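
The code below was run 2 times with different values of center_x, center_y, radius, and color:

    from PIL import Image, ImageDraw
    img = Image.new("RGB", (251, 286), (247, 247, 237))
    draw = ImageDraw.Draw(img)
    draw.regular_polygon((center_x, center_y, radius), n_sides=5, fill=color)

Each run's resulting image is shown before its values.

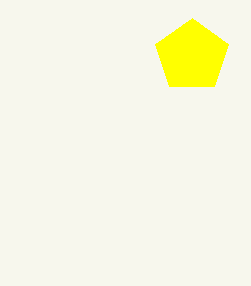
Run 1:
center_x = 192
center_y = 56
radius = 38
color = 'yellow'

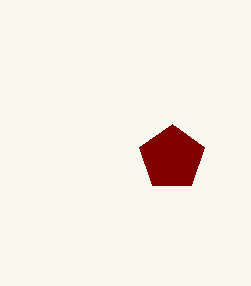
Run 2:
center_x = 172; center_y = 158; radius = 34; color = 'maroon'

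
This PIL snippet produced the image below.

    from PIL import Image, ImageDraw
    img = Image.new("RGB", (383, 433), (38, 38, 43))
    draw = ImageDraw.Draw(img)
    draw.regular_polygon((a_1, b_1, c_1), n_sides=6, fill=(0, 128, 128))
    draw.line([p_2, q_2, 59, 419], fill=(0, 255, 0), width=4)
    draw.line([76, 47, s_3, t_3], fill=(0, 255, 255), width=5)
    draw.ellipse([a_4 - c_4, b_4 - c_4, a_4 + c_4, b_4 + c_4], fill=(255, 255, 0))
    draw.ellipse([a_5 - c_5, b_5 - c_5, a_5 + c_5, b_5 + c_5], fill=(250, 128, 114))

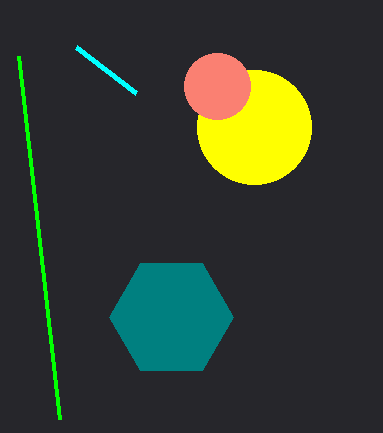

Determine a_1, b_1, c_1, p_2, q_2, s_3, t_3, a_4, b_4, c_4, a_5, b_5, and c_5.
a_1 = 171, b_1 = 317, c_1 = 62, p_2 = 18, q_2 = 56, s_3 = 136, t_3 = 93, a_4 = 254, b_4 = 127, c_4 = 57, a_5 = 217, b_5 = 86, c_5 = 33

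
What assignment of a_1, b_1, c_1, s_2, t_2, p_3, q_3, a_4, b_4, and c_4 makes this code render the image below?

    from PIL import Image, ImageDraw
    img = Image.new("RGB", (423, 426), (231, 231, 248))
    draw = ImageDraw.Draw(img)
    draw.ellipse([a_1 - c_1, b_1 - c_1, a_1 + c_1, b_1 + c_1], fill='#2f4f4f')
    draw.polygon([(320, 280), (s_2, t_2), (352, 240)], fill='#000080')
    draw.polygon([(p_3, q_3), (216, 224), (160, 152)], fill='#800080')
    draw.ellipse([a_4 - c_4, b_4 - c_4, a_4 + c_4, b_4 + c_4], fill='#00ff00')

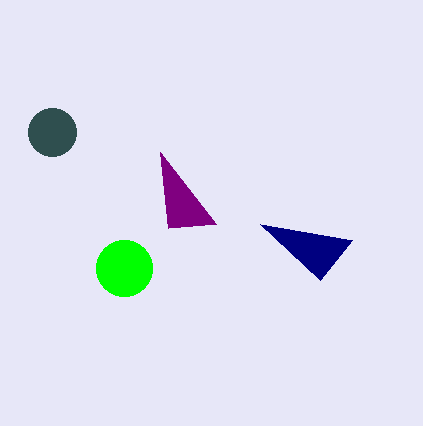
a_1 = 52, b_1 = 132, c_1 = 24, s_2 = 260, t_2 = 224, p_3 = 168, q_3 = 228, a_4 = 124, b_4 = 268, c_4 = 28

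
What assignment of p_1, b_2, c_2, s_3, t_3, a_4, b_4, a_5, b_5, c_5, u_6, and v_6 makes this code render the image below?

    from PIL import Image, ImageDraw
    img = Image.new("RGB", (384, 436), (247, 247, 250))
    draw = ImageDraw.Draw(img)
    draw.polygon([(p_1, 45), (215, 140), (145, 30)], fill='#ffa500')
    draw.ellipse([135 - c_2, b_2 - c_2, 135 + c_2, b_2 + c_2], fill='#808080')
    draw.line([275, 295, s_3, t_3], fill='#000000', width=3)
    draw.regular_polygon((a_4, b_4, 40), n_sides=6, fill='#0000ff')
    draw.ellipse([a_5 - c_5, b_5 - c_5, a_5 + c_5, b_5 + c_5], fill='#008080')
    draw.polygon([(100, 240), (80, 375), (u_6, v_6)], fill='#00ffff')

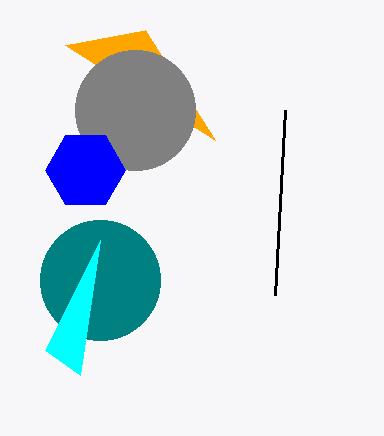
p_1 = 65, b_2 = 110, c_2 = 60, s_3 = 285, t_3 = 110, a_4 = 85, b_4 = 170, a_5 = 100, b_5 = 280, c_5 = 60, u_6 = 45, v_6 = 350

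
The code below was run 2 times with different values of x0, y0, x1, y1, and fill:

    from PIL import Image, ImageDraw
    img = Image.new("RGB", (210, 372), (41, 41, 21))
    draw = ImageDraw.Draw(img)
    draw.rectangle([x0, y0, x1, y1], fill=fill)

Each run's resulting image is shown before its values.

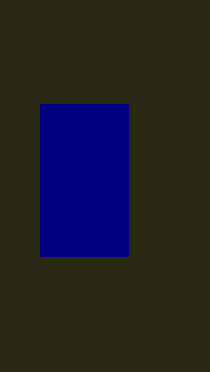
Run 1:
x0 = 40, y0 = 104, x1 = 128, y1 = 256, fill = 'navy'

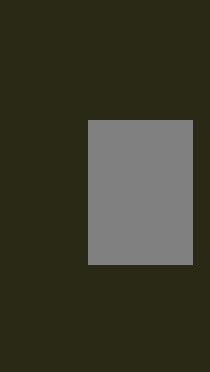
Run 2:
x0 = 88
y0 = 120
x1 = 192
y1 = 264
fill = 'gray'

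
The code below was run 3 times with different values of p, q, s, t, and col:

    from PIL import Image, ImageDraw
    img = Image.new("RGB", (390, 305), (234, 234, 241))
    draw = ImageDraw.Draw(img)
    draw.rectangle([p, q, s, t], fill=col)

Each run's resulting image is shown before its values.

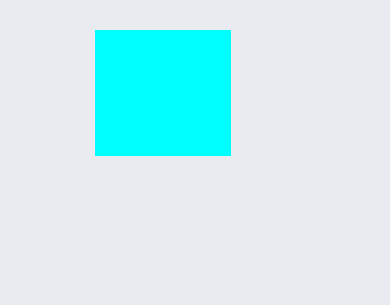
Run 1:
p = 95, q = 30, s = 230, t = 155, col = 'cyan'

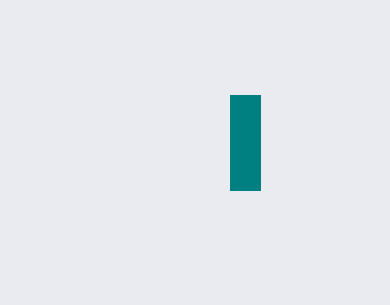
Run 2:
p = 230
q = 95
s = 260
t = 190
col = 'teal'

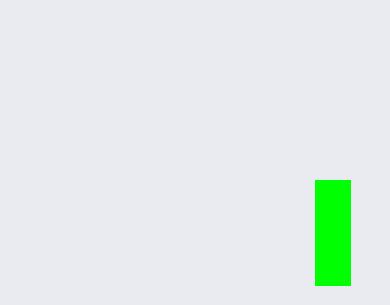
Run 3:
p = 315; q = 180; s = 350; t = 285; col = 'lime'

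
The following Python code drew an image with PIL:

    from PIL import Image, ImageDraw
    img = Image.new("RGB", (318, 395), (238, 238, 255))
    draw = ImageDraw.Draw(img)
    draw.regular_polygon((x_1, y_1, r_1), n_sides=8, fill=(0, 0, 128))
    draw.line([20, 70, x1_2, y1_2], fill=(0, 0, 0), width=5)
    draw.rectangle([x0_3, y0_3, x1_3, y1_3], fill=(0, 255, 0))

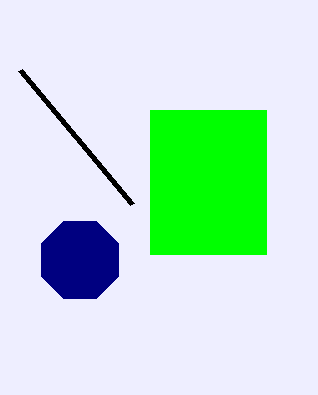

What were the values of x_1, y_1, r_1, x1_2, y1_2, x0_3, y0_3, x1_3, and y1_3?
x_1 = 80
y_1 = 260
r_1 = 42
x1_2 = 132
y1_2 = 204
x0_3 = 150
y0_3 = 110
x1_3 = 266
y1_3 = 254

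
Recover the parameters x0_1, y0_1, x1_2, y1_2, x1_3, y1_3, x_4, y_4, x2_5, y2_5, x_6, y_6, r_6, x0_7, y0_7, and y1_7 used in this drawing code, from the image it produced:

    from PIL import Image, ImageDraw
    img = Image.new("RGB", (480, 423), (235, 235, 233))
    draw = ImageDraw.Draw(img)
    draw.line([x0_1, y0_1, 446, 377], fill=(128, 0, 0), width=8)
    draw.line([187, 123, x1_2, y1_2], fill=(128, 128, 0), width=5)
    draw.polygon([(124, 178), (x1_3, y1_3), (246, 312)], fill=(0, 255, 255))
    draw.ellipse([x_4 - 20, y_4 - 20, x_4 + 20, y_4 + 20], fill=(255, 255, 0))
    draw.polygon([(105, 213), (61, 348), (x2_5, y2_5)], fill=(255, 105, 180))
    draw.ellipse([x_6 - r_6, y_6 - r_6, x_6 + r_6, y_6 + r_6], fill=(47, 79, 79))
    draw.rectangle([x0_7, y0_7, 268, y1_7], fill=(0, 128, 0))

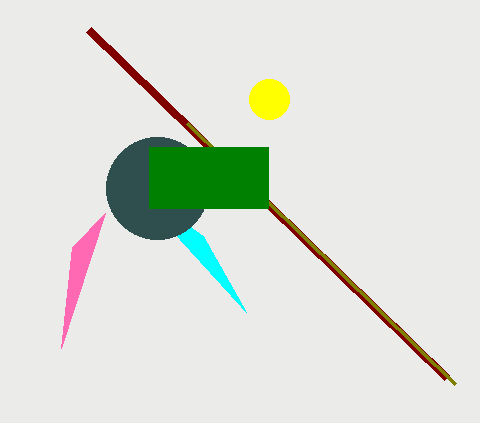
x0_1 = 88, y0_1 = 29, x1_2 = 455, y1_2 = 384, x1_3 = 203, y1_3 = 236, x_4 = 269, y_4 = 99, x2_5 = 72, y2_5 = 247, x_6 = 157, y_6 = 188, r_6 = 51, x0_7 = 149, y0_7 = 147, y1_7 = 208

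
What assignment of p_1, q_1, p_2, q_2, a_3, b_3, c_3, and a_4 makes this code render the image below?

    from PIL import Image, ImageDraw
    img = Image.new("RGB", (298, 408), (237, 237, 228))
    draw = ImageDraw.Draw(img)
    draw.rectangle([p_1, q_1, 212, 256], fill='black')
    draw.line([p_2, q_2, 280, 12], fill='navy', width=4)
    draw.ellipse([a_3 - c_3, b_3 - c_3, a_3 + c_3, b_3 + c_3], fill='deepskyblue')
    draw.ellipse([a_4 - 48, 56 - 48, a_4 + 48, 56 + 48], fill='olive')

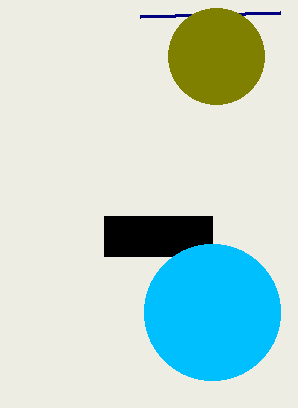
p_1 = 104; q_1 = 216; p_2 = 140; q_2 = 16; a_3 = 212; b_3 = 312; c_3 = 68; a_4 = 216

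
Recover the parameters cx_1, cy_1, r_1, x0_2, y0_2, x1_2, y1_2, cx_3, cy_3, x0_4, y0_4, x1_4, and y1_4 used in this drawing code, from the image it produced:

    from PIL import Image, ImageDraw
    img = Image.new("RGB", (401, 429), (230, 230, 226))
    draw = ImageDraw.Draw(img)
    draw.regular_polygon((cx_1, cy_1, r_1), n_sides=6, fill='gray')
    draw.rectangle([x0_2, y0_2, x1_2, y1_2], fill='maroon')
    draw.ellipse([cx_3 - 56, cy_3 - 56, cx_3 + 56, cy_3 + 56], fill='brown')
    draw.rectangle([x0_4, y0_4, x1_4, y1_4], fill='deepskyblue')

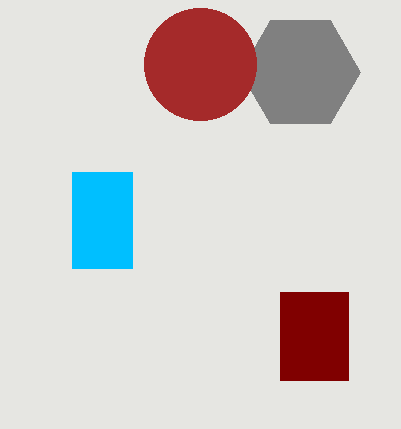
cx_1 = 300, cy_1 = 72, r_1 = 60, x0_2 = 280, y0_2 = 292, x1_2 = 348, y1_2 = 380, cx_3 = 200, cy_3 = 64, x0_4 = 72, y0_4 = 172, x1_4 = 132, y1_4 = 268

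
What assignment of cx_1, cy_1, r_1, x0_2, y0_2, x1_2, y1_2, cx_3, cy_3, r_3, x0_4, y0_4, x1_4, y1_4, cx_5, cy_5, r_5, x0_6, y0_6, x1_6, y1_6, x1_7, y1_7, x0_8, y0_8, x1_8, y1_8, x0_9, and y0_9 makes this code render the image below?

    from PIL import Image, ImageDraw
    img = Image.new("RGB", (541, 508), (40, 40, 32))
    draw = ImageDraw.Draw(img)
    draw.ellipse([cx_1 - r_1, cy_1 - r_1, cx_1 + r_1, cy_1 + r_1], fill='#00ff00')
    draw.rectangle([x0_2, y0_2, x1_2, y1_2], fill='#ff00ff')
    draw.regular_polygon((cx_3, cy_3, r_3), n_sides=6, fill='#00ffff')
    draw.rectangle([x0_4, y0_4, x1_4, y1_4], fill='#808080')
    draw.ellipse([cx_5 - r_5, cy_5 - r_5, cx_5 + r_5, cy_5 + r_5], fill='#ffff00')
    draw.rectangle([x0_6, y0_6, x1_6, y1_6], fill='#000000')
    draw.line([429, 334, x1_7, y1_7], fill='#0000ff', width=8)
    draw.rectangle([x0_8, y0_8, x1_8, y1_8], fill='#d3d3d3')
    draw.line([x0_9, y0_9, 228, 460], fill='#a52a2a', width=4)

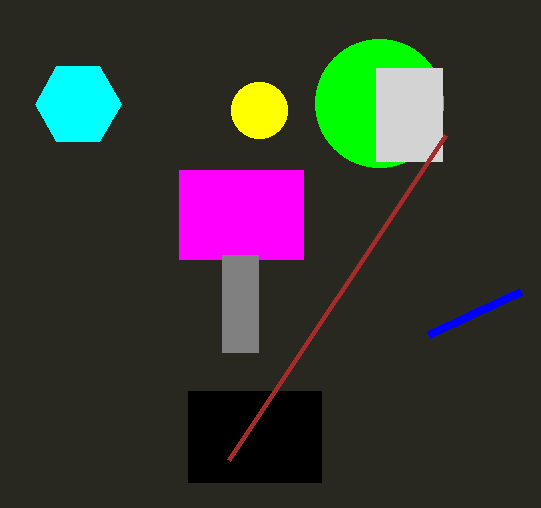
cx_1 = 379; cy_1 = 103; r_1 = 64; x0_2 = 179; y0_2 = 170; x1_2 = 303; y1_2 = 259; cx_3 = 78; cy_3 = 104; r_3 = 43; x0_4 = 222; y0_4 = 255; x1_4 = 258; y1_4 = 352; cx_5 = 259; cy_5 = 110; r_5 = 28; x0_6 = 188; y0_6 = 391; x1_6 = 321; y1_6 = 482; x1_7 = 521; y1_7 = 291; x0_8 = 376; y0_8 = 68; x1_8 = 442; y1_8 = 161; x0_9 = 445; y0_9 = 135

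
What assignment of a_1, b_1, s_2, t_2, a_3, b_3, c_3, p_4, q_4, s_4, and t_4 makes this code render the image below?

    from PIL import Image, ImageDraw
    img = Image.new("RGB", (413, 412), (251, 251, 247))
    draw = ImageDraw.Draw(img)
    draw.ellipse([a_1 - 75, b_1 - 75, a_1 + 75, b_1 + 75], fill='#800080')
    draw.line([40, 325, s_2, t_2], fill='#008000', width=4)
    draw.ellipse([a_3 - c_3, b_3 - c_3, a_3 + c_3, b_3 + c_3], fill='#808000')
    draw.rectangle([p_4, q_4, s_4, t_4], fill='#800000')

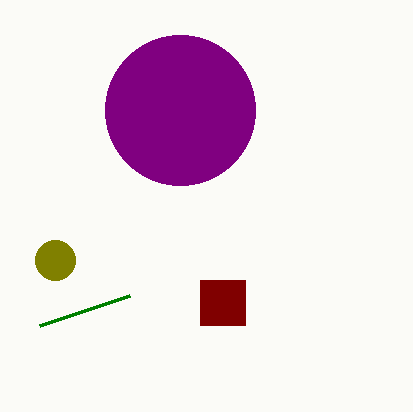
a_1 = 180; b_1 = 110; s_2 = 130; t_2 = 295; a_3 = 55; b_3 = 260; c_3 = 20; p_4 = 200; q_4 = 280; s_4 = 245; t_4 = 325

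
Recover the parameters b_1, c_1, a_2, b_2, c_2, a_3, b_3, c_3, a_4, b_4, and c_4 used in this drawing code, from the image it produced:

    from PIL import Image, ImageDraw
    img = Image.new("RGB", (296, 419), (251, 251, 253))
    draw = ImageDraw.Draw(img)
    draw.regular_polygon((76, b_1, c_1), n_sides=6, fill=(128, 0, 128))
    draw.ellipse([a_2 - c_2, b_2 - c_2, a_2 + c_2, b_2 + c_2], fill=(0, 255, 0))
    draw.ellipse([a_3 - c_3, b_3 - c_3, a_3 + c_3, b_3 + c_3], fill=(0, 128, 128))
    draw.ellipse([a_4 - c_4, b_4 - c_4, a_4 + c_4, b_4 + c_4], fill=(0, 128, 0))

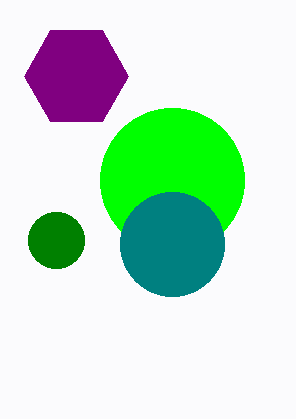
b_1 = 76
c_1 = 52
a_2 = 172
b_2 = 180
c_2 = 72
a_3 = 172
b_3 = 244
c_3 = 52
a_4 = 56
b_4 = 240
c_4 = 28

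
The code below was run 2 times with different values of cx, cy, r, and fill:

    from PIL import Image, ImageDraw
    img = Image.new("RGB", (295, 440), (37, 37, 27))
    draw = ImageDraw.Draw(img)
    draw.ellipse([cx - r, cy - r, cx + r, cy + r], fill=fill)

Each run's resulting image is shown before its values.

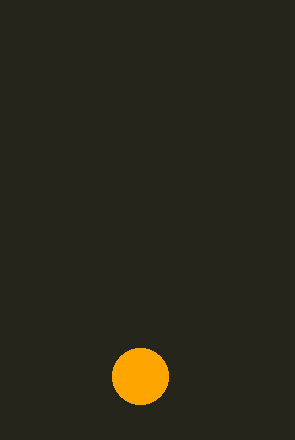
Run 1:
cx = 140, cy = 376, r = 28, fill = 'orange'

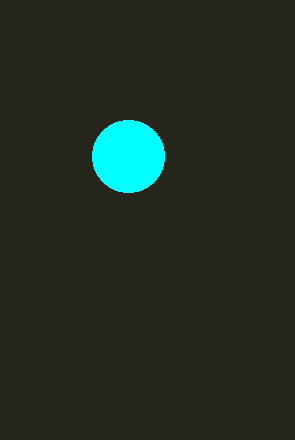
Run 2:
cx = 128; cy = 156; r = 36; fill = 'cyan'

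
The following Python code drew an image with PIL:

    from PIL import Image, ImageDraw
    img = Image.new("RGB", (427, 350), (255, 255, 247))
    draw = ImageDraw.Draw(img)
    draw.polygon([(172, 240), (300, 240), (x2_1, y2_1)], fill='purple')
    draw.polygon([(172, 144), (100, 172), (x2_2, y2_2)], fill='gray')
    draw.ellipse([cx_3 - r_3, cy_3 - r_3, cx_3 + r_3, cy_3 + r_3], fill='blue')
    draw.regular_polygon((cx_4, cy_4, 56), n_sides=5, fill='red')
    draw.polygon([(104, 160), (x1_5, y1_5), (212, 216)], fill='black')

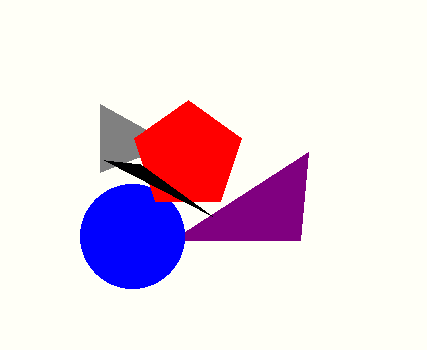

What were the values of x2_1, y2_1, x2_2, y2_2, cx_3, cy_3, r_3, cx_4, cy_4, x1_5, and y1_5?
x2_1 = 308, y2_1 = 152, x2_2 = 100, y2_2 = 104, cx_3 = 132, cy_3 = 236, r_3 = 52, cx_4 = 188, cy_4 = 156, x1_5 = 140, y1_5 = 164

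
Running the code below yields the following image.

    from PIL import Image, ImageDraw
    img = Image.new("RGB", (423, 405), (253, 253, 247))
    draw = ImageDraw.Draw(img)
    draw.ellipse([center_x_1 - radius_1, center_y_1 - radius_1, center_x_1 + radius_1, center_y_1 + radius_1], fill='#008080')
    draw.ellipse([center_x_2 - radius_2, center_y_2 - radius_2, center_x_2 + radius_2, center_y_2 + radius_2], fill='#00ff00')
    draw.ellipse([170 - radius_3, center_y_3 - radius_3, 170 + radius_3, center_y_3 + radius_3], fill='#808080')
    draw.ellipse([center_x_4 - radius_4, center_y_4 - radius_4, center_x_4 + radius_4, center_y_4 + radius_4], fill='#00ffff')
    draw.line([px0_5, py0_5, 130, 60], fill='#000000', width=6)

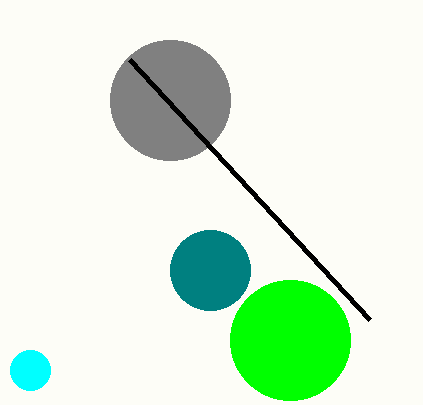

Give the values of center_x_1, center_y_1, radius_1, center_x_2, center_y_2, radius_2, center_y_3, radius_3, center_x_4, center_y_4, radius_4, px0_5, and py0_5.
center_x_1 = 210; center_y_1 = 270; radius_1 = 40; center_x_2 = 290; center_y_2 = 340; radius_2 = 60; center_y_3 = 100; radius_3 = 60; center_x_4 = 30; center_y_4 = 370; radius_4 = 20; px0_5 = 370; py0_5 = 320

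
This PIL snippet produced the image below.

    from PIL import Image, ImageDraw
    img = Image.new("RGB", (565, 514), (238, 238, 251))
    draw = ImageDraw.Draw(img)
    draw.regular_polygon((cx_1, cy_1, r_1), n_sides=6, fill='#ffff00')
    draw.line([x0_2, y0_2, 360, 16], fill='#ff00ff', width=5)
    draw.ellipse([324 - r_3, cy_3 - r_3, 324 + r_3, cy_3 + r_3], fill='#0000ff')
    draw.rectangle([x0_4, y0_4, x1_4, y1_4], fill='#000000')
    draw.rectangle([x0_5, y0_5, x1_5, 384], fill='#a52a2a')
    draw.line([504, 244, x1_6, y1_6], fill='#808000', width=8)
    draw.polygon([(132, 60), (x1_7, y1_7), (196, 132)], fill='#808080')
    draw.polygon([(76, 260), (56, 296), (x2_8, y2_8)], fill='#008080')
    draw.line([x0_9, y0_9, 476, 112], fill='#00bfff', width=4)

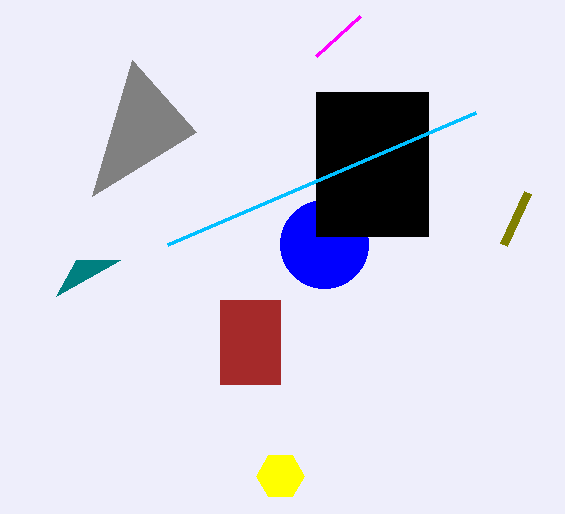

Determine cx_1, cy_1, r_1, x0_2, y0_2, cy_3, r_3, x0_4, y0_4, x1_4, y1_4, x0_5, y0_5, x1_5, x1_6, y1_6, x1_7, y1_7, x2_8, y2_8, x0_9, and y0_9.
cx_1 = 280, cy_1 = 476, r_1 = 24, x0_2 = 316, y0_2 = 56, cy_3 = 244, r_3 = 44, x0_4 = 316, y0_4 = 92, x1_4 = 428, y1_4 = 236, x0_5 = 220, y0_5 = 300, x1_5 = 280, x1_6 = 528, y1_6 = 192, x1_7 = 92, y1_7 = 196, x2_8 = 120, y2_8 = 260, x0_9 = 168, y0_9 = 244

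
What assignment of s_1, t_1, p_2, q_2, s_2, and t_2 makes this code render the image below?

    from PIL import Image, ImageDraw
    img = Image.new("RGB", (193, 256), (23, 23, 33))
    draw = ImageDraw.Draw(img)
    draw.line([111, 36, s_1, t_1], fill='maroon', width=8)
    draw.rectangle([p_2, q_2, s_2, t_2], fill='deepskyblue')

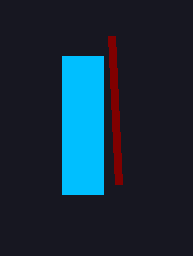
s_1 = 118, t_1 = 184, p_2 = 62, q_2 = 56, s_2 = 103, t_2 = 194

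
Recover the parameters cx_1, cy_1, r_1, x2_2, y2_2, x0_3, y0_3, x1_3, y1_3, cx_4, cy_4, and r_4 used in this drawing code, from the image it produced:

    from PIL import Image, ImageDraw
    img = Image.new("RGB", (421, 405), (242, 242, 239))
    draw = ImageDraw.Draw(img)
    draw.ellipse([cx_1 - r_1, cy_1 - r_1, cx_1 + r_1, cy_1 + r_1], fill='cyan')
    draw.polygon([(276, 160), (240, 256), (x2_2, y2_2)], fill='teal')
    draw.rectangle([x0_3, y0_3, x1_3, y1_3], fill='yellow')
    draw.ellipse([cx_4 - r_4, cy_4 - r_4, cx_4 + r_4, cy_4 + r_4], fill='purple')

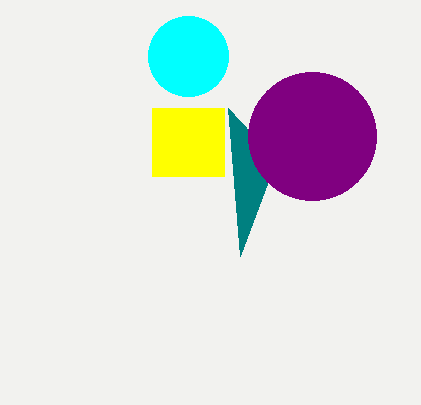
cx_1 = 188, cy_1 = 56, r_1 = 40, x2_2 = 228, y2_2 = 108, x0_3 = 152, y0_3 = 108, x1_3 = 224, y1_3 = 176, cx_4 = 312, cy_4 = 136, r_4 = 64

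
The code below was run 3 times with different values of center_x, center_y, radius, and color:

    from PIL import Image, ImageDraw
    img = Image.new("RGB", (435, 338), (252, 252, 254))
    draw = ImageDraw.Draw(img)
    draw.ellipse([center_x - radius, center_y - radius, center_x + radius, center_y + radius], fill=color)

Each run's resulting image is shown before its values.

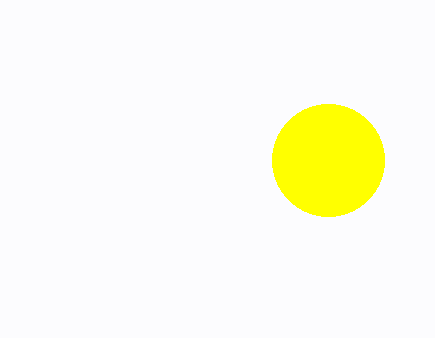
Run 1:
center_x = 328, center_y = 160, radius = 56, color = 'yellow'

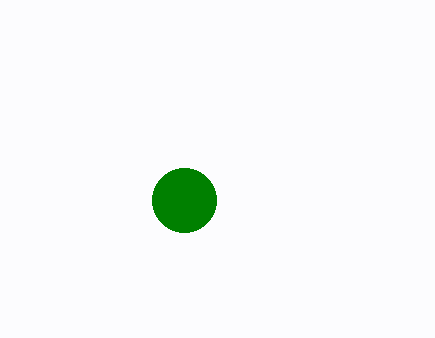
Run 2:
center_x = 184, center_y = 200, radius = 32, color = 'green'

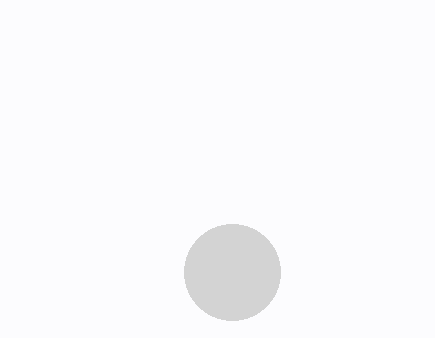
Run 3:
center_x = 232, center_y = 272, radius = 48, color = 'lightgray'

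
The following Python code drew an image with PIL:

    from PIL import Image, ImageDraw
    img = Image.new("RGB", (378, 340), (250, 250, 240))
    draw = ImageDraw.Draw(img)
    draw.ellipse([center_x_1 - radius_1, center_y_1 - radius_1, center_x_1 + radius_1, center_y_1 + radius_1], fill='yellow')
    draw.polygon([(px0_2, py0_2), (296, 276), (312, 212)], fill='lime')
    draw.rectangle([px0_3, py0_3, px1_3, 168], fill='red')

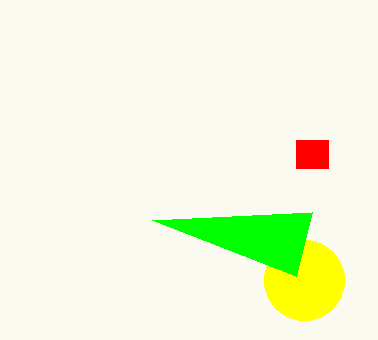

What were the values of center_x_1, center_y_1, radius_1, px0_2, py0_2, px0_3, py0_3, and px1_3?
center_x_1 = 304
center_y_1 = 280
radius_1 = 40
px0_2 = 152
py0_2 = 220
px0_3 = 296
py0_3 = 140
px1_3 = 328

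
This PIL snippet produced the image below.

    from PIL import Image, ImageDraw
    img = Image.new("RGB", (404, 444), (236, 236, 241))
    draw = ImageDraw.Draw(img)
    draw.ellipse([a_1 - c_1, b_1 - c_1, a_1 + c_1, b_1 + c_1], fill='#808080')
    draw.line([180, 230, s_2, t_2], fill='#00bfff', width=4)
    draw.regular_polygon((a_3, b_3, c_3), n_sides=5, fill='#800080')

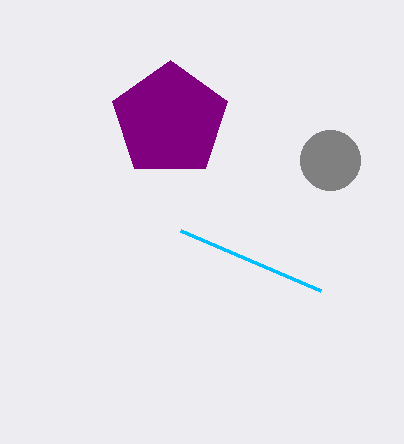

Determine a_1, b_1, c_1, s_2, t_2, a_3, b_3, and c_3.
a_1 = 330; b_1 = 160; c_1 = 30; s_2 = 320; t_2 = 290; a_3 = 170; b_3 = 120; c_3 = 60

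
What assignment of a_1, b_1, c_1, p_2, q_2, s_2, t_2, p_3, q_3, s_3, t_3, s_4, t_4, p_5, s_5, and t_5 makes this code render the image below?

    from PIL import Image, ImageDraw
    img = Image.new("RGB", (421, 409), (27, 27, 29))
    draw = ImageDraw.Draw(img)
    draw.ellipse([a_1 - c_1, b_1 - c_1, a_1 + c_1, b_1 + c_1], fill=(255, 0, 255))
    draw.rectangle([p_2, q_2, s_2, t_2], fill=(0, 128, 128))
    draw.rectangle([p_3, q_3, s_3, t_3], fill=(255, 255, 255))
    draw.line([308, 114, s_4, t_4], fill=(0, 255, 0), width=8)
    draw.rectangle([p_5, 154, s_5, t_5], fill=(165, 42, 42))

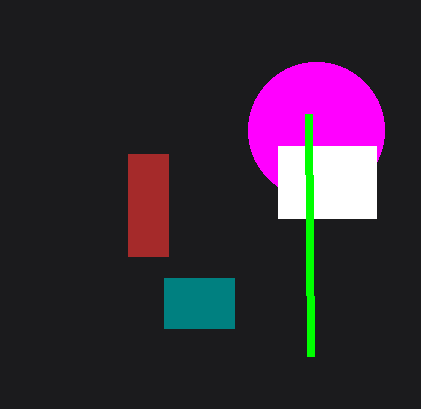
a_1 = 316
b_1 = 130
c_1 = 68
p_2 = 164
q_2 = 278
s_2 = 234
t_2 = 328
p_3 = 278
q_3 = 146
s_3 = 376
t_3 = 218
s_4 = 310
t_4 = 356
p_5 = 128
s_5 = 168
t_5 = 256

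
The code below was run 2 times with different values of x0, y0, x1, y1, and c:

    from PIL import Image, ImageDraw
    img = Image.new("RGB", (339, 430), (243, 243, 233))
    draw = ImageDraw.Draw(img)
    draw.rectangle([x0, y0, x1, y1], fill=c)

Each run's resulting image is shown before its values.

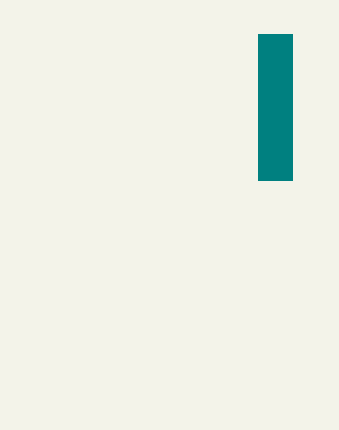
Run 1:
x0 = 258; y0 = 34; x1 = 292; y1 = 180; c = 'teal'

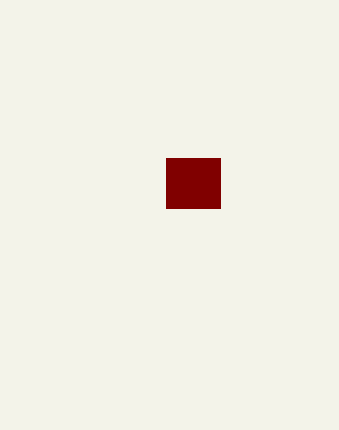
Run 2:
x0 = 166; y0 = 158; x1 = 220; y1 = 208; c = 'maroon'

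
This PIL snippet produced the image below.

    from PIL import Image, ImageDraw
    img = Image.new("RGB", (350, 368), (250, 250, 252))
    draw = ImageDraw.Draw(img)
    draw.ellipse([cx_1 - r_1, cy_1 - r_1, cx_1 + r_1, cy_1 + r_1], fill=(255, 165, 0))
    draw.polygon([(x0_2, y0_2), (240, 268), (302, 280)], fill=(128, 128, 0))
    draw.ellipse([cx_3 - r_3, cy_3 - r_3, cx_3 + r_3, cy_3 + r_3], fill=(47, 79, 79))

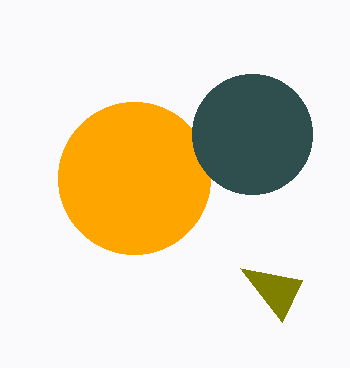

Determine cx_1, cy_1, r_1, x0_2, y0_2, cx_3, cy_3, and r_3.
cx_1 = 134
cy_1 = 178
r_1 = 76
x0_2 = 282
y0_2 = 322
cx_3 = 252
cy_3 = 134
r_3 = 60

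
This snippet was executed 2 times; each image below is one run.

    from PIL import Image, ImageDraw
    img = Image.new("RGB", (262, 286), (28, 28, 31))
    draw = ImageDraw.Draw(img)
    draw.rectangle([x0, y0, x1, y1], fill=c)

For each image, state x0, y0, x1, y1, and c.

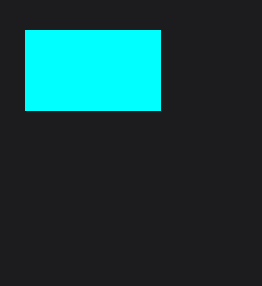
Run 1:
x0 = 25; y0 = 30; x1 = 160; y1 = 110; c = 'cyan'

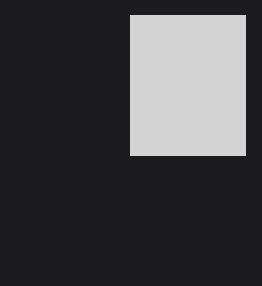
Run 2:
x0 = 130
y0 = 15
x1 = 245
y1 = 155
c = 'lightgray'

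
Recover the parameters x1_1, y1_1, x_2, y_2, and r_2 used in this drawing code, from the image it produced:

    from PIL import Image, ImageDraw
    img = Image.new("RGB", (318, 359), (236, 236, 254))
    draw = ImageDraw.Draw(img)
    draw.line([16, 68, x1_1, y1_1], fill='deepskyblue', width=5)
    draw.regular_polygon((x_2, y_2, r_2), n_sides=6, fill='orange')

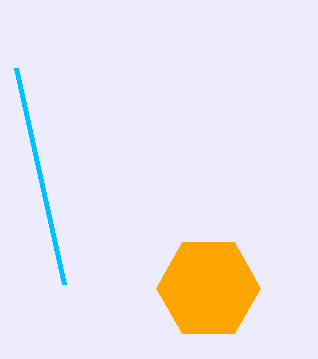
x1_1 = 64; y1_1 = 284; x_2 = 208; y_2 = 288; r_2 = 52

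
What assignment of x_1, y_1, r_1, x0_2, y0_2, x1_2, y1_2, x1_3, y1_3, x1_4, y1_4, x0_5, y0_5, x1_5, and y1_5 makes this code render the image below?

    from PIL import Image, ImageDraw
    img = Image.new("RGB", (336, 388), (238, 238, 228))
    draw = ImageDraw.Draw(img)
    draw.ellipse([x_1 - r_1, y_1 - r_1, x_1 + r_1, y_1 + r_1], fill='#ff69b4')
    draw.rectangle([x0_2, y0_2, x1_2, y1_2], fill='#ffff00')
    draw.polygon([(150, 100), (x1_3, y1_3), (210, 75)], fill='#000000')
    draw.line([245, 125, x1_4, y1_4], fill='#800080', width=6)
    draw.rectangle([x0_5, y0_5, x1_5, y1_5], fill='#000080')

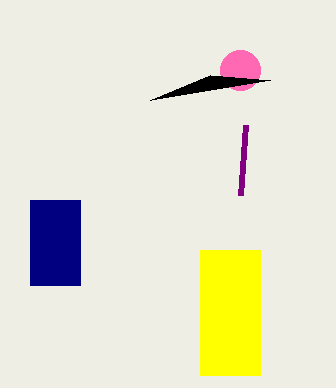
x_1 = 240
y_1 = 70
r_1 = 20
x0_2 = 200
y0_2 = 250
x1_2 = 260
y1_2 = 375
x1_3 = 270
y1_3 = 80
x1_4 = 240
y1_4 = 195
x0_5 = 30
y0_5 = 200
x1_5 = 80
y1_5 = 285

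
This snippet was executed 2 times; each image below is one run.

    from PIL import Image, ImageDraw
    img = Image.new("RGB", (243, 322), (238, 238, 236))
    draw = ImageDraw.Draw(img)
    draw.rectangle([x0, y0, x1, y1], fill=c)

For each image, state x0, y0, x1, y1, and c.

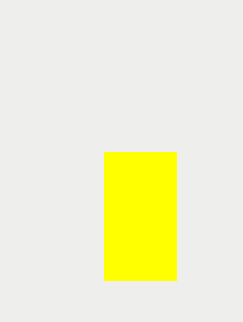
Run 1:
x0 = 104; y0 = 152; x1 = 176; y1 = 280; c = 'yellow'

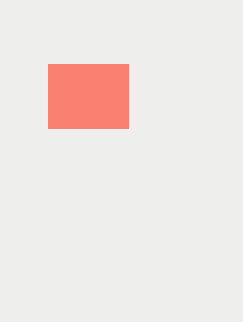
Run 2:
x0 = 48; y0 = 64; x1 = 128; y1 = 128; c = 'salmon'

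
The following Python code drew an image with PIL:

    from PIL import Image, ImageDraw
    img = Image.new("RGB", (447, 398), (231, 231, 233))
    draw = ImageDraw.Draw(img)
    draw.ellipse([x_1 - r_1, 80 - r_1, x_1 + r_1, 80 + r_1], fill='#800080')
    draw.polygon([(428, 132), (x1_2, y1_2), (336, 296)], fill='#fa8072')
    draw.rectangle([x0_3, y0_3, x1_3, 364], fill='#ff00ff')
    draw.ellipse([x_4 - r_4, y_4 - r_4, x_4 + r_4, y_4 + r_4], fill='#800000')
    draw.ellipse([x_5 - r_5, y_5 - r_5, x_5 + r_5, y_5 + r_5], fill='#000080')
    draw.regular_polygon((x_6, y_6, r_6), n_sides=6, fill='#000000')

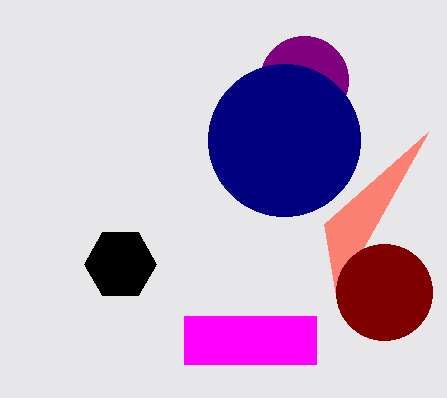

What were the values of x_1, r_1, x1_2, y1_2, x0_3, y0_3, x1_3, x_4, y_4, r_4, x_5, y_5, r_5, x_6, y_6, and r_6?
x_1 = 304
r_1 = 44
x1_2 = 324
y1_2 = 224
x0_3 = 184
y0_3 = 316
x1_3 = 316
x_4 = 384
y_4 = 292
r_4 = 48
x_5 = 284
y_5 = 140
r_5 = 76
x_6 = 120
y_6 = 264
r_6 = 36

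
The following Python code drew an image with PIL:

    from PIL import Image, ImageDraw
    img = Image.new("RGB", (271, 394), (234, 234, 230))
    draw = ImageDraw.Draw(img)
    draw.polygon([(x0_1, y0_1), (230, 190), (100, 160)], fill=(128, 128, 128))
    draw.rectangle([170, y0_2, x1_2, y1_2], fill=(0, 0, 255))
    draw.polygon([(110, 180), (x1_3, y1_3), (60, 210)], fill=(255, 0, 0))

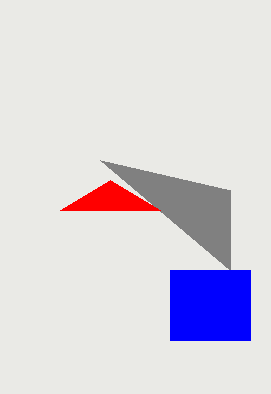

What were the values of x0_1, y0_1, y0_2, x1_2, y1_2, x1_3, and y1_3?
x0_1 = 230
y0_1 = 270
y0_2 = 270
x1_2 = 250
y1_2 = 340
x1_3 = 160
y1_3 = 210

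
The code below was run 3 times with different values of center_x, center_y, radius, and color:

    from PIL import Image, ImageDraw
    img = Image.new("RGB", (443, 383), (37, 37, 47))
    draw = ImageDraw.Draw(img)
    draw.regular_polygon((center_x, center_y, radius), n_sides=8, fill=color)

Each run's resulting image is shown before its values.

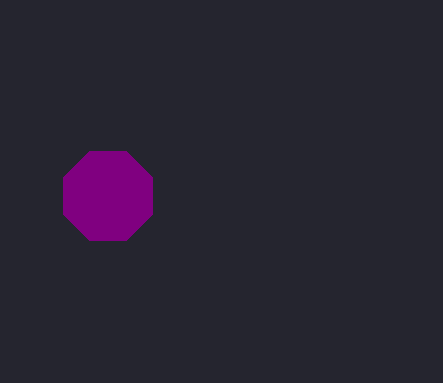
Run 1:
center_x = 108; center_y = 196; radius = 48; color = 'purple'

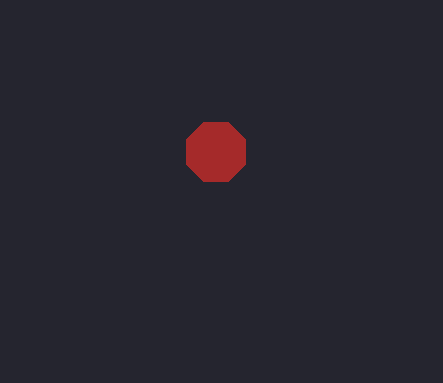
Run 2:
center_x = 216
center_y = 152
radius = 32
color = 'brown'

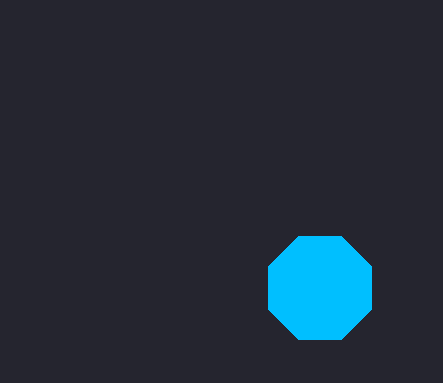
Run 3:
center_x = 320, center_y = 288, radius = 56, color = 'deepskyblue'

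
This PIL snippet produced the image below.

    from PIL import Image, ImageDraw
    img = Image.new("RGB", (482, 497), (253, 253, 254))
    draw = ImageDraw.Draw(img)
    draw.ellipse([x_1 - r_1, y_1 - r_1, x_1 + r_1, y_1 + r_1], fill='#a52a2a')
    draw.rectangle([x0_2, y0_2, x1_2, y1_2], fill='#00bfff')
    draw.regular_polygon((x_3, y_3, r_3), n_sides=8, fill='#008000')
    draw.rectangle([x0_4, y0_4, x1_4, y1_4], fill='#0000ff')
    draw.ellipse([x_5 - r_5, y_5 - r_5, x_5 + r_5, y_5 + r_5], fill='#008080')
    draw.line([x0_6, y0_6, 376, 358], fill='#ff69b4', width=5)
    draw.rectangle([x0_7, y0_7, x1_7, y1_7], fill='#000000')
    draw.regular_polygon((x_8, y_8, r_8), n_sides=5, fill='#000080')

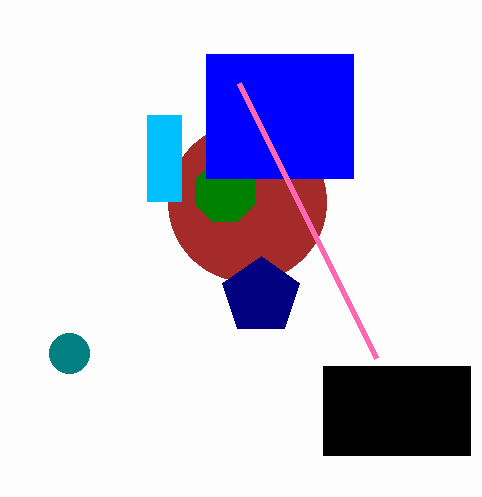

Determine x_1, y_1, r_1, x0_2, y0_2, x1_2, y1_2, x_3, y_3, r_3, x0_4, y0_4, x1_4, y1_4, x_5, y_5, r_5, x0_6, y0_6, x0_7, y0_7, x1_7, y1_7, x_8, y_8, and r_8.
x_1 = 247; y_1 = 202; r_1 = 79; x0_2 = 147; y0_2 = 115; x1_2 = 181; y1_2 = 201; x_3 = 225; y_3 = 192; r_3 = 32; x0_4 = 206; y0_4 = 54; x1_4 = 353; y1_4 = 178; x_5 = 69; y_5 = 353; r_5 = 20; x0_6 = 239; y0_6 = 83; x0_7 = 323; y0_7 = 366; x1_7 = 470; y1_7 = 455; x_8 = 261; y_8 = 296; r_8 = 40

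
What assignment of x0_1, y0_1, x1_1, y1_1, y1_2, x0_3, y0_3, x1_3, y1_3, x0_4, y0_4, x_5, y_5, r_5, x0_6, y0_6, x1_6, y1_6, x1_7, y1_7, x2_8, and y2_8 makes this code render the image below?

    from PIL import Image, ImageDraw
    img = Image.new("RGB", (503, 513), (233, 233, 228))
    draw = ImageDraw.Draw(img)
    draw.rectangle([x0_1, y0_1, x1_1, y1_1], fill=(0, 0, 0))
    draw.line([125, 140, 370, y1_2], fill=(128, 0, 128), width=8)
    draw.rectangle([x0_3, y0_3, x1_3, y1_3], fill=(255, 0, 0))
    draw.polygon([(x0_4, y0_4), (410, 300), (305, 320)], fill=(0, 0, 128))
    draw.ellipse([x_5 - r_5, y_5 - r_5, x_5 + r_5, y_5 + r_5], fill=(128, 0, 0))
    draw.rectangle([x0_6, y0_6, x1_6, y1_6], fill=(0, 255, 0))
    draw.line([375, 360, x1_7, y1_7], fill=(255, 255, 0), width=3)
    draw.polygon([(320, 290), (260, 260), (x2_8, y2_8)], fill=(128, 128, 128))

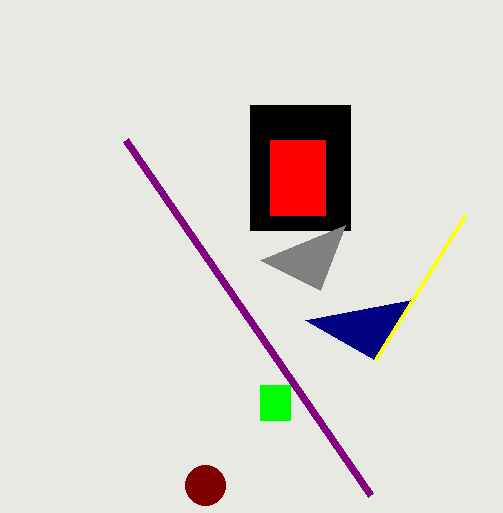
x0_1 = 250
y0_1 = 105
x1_1 = 350
y1_1 = 230
y1_2 = 495
x0_3 = 270
y0_3 = 140
x1_3 = 325
y1_3 = 215
x0_4 = 375
y0_4 = 360
x_5 = 205
y_5 = 485
r_5 = 20
x0_6 = 260
y0_6 = 385
x1_6 = 290
y1_6 = 420
x1_7 = 465
y1_7 = 215
x2_8 = 345
y2_8 = 225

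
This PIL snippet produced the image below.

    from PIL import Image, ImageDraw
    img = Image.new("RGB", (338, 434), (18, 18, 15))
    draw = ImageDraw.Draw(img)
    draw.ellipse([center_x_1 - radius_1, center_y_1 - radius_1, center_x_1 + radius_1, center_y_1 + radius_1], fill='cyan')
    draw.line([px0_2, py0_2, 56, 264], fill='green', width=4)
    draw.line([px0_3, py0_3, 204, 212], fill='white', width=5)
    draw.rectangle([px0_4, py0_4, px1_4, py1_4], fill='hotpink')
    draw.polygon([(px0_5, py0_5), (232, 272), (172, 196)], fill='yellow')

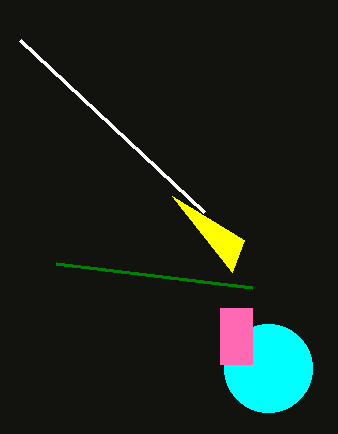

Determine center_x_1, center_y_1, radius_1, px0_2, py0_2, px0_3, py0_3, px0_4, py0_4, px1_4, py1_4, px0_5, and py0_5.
center_x_1 = 268
center_y_1 = 368
radius_1 = 44
px0_2 = 252
py0_2 = 288
px0_3 = 20
py0_3 = 40
px0_4 = 220
py0_4 = 308
px1_4 = 252
py1_4 = 364
px0_5 = 244
py0_5 = 240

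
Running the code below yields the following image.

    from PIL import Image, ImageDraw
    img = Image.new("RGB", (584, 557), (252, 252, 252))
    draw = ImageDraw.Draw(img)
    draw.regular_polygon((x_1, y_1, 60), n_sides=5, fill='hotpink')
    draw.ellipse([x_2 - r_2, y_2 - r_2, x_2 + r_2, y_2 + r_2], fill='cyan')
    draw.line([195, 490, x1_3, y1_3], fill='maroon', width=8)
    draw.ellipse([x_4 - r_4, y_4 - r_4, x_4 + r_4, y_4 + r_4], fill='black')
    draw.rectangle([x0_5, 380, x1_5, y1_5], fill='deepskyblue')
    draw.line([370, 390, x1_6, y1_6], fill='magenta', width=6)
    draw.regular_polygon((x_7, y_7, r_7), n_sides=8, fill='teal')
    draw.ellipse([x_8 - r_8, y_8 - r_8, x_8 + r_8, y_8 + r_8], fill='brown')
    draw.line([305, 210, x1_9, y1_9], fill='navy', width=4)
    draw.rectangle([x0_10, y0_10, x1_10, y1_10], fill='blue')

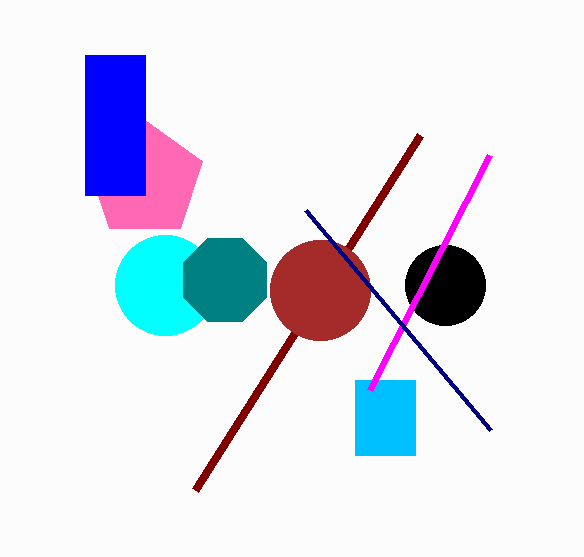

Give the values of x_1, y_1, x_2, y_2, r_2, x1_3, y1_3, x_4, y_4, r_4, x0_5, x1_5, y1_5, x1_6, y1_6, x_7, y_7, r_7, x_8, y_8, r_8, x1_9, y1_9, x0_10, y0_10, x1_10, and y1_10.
x_1 = 145
y_1 = 180
x_2 = 165
y_2 = 285
r_2 = 50
x1_3 = 420
y1_3 = 135
x_4 = 445
y_4 = 285
r_4 = 40
x0_5 = 355
x1_5 = 415
y1_5 = 455
x1_6 = 490
y1_6 = 155
x_7 = 225
y_7 = 280
r_7 = 45
x_8 = 320
y_8 = 290
r_8 = 50
x1_9 = 490
y1_9 = 430
x0_10 = 85
y0_10 = 55
x1_10 = 145
y1_10 = 195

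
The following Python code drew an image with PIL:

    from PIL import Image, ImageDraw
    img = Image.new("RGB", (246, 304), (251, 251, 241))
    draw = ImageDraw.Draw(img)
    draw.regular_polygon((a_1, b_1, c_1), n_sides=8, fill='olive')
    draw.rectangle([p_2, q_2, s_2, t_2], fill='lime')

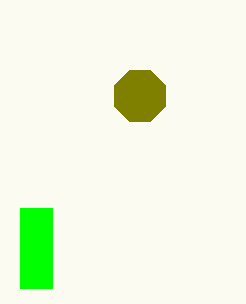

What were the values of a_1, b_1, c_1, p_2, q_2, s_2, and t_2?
a_1 = 140, b_1 = 96, c_1 = 28, p_2 = 20, q_2 = 208, s_2 = 52, t_2 = 288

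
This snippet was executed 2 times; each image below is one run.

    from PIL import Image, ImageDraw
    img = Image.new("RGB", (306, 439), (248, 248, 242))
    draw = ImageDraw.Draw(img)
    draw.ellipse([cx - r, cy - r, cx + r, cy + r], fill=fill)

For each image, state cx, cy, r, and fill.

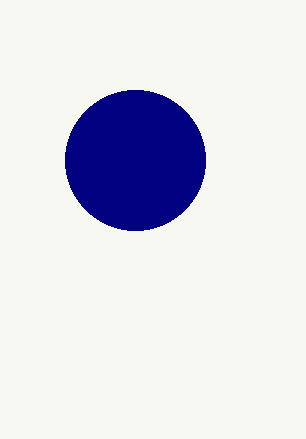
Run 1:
cx = 135
cy = 160
r = 70
fill = 'navy'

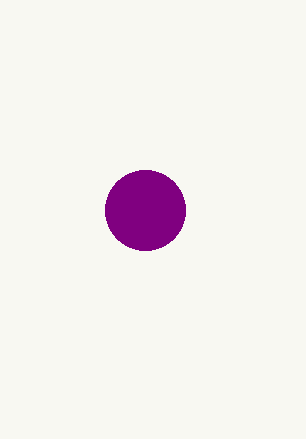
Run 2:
cx = 145
cy = 210
r = 40
fill = 'purple'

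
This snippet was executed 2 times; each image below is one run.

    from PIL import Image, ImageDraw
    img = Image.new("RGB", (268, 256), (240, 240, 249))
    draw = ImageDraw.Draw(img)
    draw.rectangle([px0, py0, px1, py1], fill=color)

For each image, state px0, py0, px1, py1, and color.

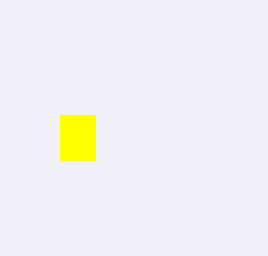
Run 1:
px0 = 60; py0 = 115; px1 = 95; py1 = 160; color = 'yellow'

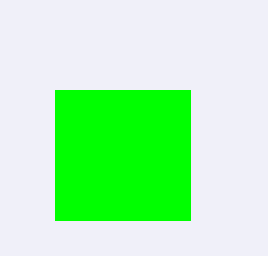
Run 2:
px0 = 55
py0 = 90
px1 = 190
py1 = 220
color = 'lime'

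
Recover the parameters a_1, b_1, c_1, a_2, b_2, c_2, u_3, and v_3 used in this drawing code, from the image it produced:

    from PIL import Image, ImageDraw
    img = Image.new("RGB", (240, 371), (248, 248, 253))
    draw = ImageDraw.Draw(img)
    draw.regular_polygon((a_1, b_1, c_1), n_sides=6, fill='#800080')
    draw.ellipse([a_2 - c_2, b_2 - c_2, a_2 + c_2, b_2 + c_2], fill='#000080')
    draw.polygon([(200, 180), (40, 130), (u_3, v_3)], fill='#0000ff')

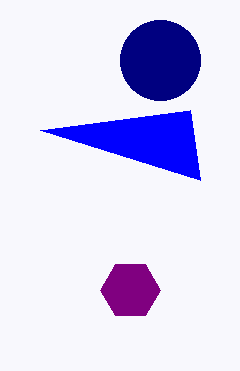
a_1 = 130; b_1 = 290; c_1 = 30; a_2 = 160; b_2 = 60; c_2 = 40; u_3 = 190; v_3 = 110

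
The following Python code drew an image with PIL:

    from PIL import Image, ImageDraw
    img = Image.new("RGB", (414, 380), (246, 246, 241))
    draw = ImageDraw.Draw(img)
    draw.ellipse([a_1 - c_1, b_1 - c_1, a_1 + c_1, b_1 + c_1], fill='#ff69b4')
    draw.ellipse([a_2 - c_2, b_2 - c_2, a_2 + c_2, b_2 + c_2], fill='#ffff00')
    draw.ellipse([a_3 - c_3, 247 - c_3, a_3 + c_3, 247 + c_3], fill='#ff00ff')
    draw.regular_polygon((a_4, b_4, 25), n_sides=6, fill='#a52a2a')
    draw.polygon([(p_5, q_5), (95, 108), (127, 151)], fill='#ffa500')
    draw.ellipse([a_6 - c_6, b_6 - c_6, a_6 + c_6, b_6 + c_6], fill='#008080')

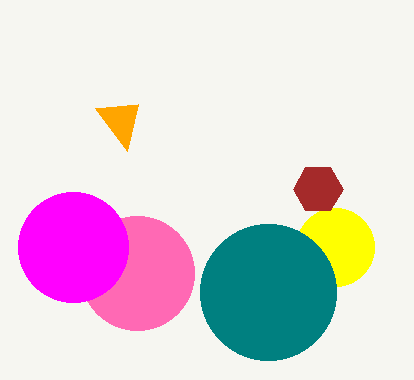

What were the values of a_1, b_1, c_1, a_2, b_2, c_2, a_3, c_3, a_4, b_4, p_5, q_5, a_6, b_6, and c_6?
a_1 = 137, b_1 = 273, c_1 = 57, a_2 = 335, b_2 = 247, c_2 = 39, a_3 = 73, c_3 = 55, a_4 = 318, b_4 = 189, p_5 = 138, q_5 = 104, a_6 = 268, b_6 = 292, c_6 = 68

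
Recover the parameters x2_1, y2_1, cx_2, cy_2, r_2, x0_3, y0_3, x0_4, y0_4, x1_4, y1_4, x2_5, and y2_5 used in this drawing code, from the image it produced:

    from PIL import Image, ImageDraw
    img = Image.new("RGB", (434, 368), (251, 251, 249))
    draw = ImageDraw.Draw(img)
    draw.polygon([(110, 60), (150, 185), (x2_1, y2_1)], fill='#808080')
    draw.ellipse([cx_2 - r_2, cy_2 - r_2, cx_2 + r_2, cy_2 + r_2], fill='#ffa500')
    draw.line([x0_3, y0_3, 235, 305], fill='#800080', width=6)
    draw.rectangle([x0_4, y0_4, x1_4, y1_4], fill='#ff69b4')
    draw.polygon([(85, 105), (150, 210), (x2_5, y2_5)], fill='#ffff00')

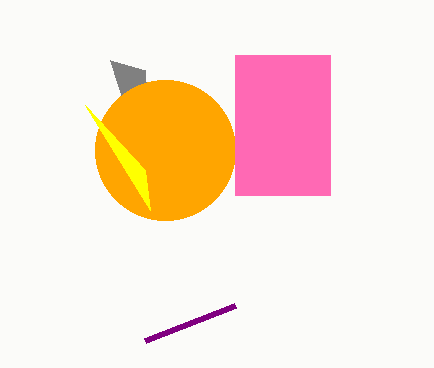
x2_1 = 145; y2_1 = 70; cx_2 = 165; cy_2 = 150; r_2 = 70; x0_3 = 145; y0_3 = 340; x0_4 = 235; y0_4 = 55; x1_4 = 330; y1_4 = 195; x2_5 = 145; y2_5 = 170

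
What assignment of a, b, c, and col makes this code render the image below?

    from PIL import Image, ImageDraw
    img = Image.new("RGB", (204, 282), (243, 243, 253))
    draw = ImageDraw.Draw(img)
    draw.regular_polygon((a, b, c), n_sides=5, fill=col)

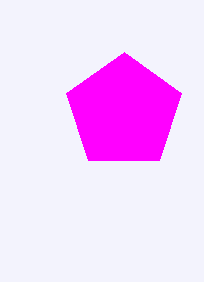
a = 124, b = 112, c = 60, col = 'magenta'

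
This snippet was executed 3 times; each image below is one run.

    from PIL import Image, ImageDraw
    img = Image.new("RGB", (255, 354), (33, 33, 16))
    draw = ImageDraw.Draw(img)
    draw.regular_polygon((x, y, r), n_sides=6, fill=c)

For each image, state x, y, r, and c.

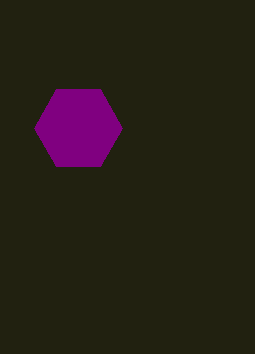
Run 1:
x = 78; y = 128; r = 44; c = 'purple'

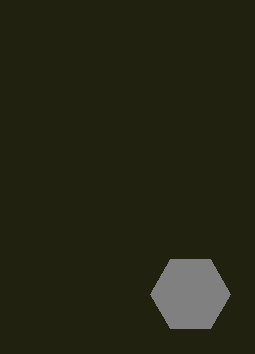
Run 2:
x = 190; y = 294; r = 40; c = 'gray'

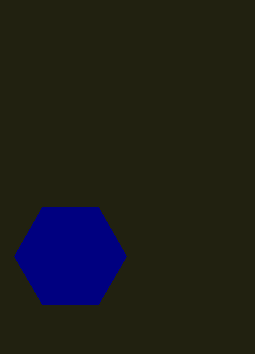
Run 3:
x = 70; y = 256; r = 56; c = 'navy'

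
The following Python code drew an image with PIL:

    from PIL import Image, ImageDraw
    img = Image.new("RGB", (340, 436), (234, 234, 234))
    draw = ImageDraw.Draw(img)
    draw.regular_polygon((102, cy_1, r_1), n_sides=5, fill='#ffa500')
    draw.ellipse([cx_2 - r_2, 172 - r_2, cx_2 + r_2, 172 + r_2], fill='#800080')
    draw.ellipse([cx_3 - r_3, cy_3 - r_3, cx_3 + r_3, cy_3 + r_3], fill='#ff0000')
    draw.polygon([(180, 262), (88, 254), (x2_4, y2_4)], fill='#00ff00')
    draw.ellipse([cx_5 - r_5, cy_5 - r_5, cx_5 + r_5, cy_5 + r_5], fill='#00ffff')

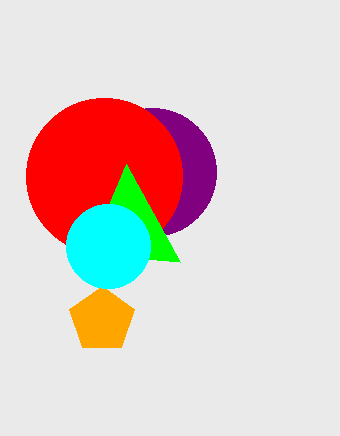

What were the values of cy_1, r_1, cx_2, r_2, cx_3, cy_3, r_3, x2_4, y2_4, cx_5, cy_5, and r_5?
cy_1 = 320; r_1 = 34; cx_2 = 152; r_2 = 64; cx_3 = 104; cy_3 = 176; r_3 = 78; x2_4 = 126; y2_4 = 164; cx_5 = 108; cy_5 = 246; r_5 = 42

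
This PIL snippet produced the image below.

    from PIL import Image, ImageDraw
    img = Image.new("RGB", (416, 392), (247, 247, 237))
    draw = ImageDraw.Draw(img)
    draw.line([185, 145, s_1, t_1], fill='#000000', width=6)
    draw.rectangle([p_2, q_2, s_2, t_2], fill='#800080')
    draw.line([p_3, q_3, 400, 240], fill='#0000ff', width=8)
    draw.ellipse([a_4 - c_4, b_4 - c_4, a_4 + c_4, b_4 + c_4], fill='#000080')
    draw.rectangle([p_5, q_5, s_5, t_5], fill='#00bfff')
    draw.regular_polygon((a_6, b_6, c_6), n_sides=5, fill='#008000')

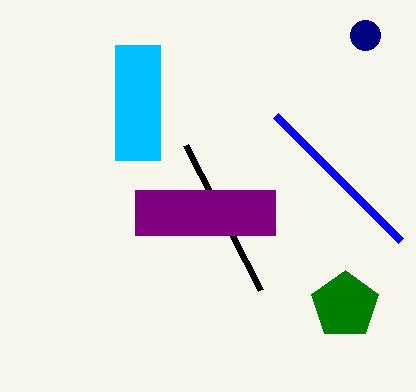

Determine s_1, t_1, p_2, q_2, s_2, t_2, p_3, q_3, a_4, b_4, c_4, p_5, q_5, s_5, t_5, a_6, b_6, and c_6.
s_1 = 260
t_1 = 290
p_2 = 135
q_2 = 190
s_2 = 275
t_2 = 235
p_3 = 275
q_3 = 115
a_4 = 365
b_4 = 35
c_4 = 15
p_5 = 115
q_5 = 45
s_5 = 160
t_5 = 160
a_6 = 345
b_6 = 305
c_6 = 35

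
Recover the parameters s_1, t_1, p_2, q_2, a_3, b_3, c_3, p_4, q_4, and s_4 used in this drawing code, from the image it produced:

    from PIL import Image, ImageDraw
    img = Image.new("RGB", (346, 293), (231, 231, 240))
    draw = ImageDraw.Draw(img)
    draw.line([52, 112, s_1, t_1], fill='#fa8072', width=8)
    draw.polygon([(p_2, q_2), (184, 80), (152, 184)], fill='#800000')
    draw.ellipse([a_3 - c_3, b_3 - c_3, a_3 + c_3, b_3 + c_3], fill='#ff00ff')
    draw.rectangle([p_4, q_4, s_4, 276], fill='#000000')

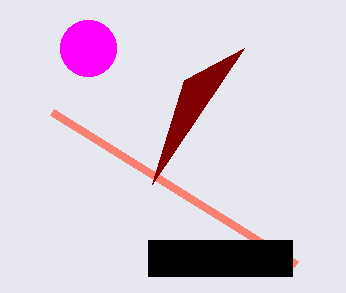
s_1 = 296, t_1 = 264, p_2 = 244, q_2 = 48, a_3 = 88, b_3 = 48, c_3 = 28, p_4 = 148, q_4 = 240, s_4 = 292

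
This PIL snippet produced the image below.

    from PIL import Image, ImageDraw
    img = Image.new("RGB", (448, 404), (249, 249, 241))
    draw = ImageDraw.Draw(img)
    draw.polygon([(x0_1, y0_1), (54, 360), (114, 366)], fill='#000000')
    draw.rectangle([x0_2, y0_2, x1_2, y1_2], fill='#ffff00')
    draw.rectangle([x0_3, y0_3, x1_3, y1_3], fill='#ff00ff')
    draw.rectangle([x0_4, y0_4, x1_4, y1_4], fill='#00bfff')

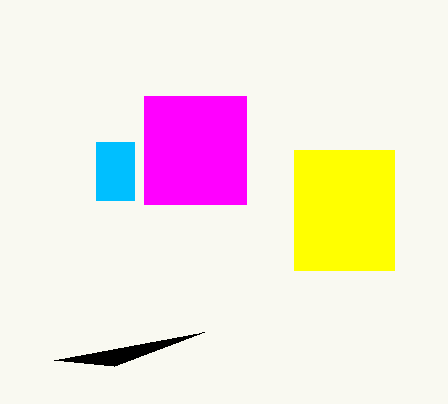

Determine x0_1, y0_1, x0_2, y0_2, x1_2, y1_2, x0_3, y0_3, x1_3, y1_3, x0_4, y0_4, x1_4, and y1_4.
x0_1 = 204, y0_1 = 332, x0_2 = 294, y0_2 = 150, x1_2 = 394, y1_2 = 270, x0_3 = 144, y0_3 = 96, x1_3 = 246, y1_3 = 204, x0_4 = 96, y0_4 = 142, x1_4 = 134, y1_4 = 200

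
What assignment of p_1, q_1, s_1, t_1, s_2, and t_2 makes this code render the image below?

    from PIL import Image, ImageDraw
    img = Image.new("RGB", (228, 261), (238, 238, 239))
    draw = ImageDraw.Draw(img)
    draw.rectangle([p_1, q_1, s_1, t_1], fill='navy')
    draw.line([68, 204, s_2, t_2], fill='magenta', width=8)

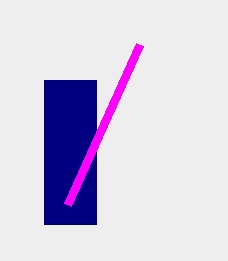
p_1 = 44, q_1 = 80, s_1 = 96, t_1 = 224, s_2 = 140, t_2 = 44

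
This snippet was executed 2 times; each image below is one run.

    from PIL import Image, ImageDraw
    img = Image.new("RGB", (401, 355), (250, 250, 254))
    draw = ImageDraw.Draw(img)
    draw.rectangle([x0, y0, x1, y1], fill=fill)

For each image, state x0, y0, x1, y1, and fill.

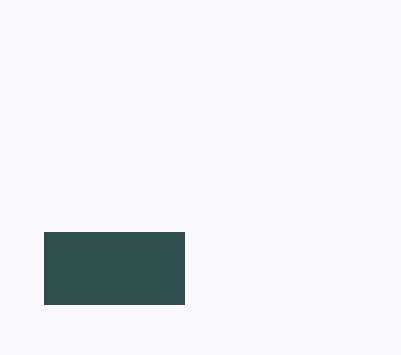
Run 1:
x0 = 44; y0 = 232; x1 = 184; y1 = 304; fill = 'darkslategray'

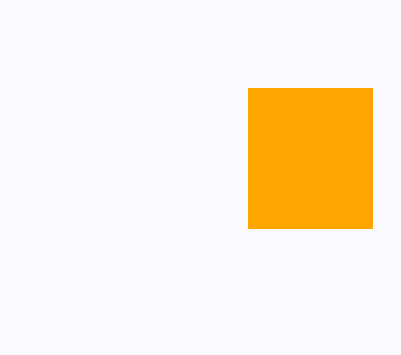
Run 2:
x0 = 248
y0 = 88
x1 = 372
y1 = 228
fill = 'orange'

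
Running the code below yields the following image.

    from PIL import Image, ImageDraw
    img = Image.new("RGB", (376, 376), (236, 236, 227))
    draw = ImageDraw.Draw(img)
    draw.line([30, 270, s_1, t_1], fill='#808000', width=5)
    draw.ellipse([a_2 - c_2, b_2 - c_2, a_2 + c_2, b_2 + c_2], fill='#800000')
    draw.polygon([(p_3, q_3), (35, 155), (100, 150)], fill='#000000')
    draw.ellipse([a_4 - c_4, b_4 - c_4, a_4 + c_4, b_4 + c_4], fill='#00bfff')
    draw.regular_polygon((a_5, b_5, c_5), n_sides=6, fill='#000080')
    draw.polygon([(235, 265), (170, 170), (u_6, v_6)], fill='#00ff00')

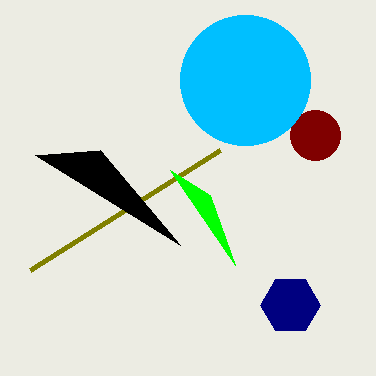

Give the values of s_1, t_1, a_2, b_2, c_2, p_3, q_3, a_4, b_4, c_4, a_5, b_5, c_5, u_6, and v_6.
s_1 = 220
t_1 = 150
a_2 = 315
b_2 = 135
c_2 = 25
p_3 = 180
q_3 = 245
a_4 = 245
b_4 = 80
c_4 = 65
a_5 = 290
b_5 = 305
c_5 = 30
u_6 = 210
v_6 = 195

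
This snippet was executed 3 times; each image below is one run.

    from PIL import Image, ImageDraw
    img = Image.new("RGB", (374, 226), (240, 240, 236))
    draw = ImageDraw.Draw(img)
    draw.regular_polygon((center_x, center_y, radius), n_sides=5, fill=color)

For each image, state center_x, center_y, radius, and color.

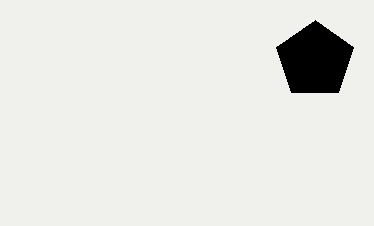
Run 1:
center_x = 315, center_y = 60, radius = 40, color = 'black'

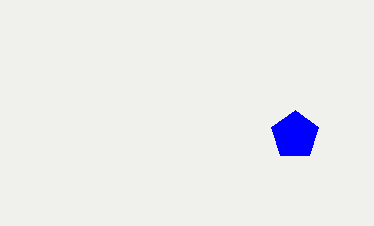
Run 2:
center_x = 295
center_y = 135
radius = 25
color = 'blue'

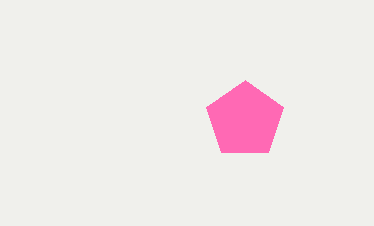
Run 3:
center_x = 245; center_y = 120; radius = 40; color = 'hotpink'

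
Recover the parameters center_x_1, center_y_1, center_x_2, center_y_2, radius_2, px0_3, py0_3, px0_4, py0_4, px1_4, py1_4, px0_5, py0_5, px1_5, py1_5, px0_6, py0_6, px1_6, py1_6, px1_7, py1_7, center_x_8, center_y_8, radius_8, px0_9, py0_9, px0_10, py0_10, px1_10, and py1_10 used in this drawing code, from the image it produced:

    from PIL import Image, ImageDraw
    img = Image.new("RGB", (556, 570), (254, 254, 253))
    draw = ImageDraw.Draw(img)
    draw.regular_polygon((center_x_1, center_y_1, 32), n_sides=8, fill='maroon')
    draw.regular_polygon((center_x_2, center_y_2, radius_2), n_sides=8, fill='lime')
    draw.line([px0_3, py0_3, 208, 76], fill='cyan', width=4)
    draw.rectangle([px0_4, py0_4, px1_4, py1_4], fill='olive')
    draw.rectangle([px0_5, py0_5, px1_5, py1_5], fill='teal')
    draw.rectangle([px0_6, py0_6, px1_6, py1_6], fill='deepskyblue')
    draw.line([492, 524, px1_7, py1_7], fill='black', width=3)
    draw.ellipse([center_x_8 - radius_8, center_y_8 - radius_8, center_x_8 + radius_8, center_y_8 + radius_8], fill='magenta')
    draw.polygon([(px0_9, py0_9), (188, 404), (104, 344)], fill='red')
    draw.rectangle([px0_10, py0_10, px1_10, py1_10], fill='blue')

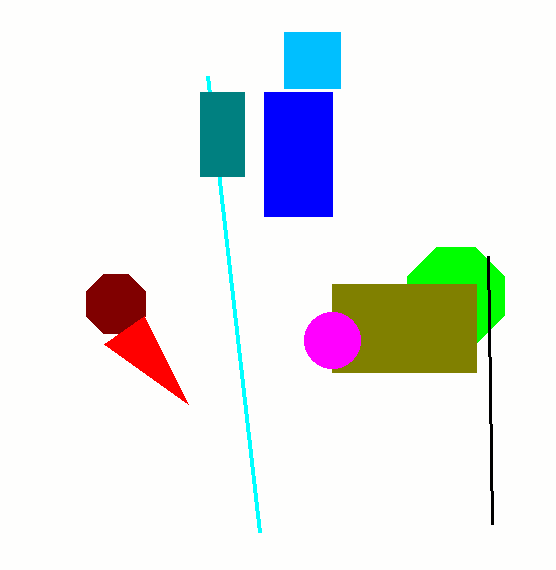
center_x_1 = 116
center_y_1 = 304
center_x_2 = 456
center_y_2 = 296
radius_2 = 52
px0_3 = 260
py0_3 = 532
px0_4 = 332
py0_4 = 284
px1_4 = 476
py1_4 = 372
px0_5 = 200
py0_5 = 92
px1_5 = 244
py1_5 = 176
px0_6 = 284
py0_6 = 32
px1_6 = 340
py1_6 = 88
px1_7 = 488
py1_7 = 256
center_x_8 = 332
center_y_8 = 340
radius_8 = 28
px0_9 = 144
py0_9 = 316
px0_10 = 264
py0_10 = 92
px1_10 = 332
py1_10 = 216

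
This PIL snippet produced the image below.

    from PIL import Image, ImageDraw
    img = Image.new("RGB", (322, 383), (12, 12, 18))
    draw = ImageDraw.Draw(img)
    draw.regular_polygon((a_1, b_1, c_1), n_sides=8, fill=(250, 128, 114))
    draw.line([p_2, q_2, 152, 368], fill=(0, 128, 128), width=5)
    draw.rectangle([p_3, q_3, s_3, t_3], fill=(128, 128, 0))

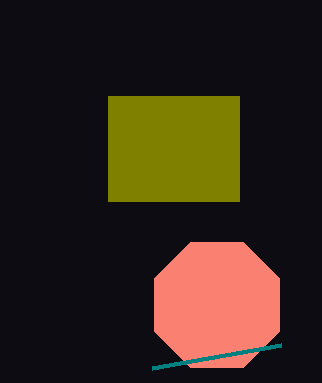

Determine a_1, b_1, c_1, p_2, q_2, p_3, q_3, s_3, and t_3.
a_1 = 217
b_1 = 305
c_1 = 68
p_2 = 281
q_2 = 345
p_3 = 108
q_3 = 96
s_3 = 239
t_3 = 201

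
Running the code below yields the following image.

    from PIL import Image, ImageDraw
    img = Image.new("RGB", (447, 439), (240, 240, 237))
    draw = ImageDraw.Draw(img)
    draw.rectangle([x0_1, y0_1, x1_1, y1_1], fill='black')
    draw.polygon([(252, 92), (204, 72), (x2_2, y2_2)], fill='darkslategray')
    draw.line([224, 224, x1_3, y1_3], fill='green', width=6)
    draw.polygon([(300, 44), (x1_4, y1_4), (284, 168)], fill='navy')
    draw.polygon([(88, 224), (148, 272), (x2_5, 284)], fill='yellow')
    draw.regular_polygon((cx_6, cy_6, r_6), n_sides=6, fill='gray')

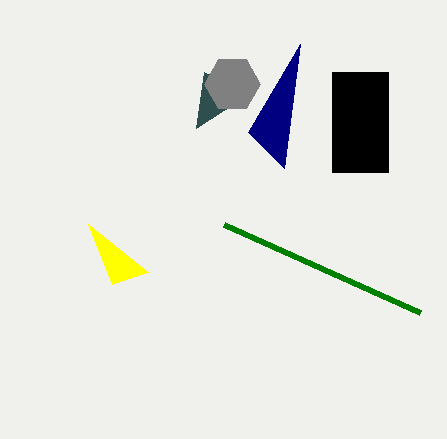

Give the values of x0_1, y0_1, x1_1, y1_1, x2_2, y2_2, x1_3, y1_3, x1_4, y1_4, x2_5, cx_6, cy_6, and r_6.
x0_1 = 332
y0_1 = 72
x1_1 = 388
y1_1 = 172
x2_2 = 196
y2_2 = 128
x1_3 = 420
y1_3 = 312
x1_4 = 248
y1_4 = 132
x2_5 = 112
cx_6 = 232
cy_6 = 84
r_6 = 28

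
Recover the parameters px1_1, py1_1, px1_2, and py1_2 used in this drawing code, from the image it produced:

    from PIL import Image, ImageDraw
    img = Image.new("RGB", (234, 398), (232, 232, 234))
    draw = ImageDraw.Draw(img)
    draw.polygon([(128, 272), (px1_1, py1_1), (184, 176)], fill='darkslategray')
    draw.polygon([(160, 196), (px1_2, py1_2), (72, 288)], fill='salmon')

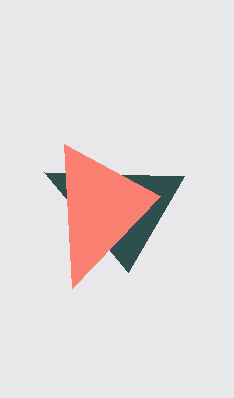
px1_1 = 44; py1_1 = 172; px1_2 = 64; py1_2 = 144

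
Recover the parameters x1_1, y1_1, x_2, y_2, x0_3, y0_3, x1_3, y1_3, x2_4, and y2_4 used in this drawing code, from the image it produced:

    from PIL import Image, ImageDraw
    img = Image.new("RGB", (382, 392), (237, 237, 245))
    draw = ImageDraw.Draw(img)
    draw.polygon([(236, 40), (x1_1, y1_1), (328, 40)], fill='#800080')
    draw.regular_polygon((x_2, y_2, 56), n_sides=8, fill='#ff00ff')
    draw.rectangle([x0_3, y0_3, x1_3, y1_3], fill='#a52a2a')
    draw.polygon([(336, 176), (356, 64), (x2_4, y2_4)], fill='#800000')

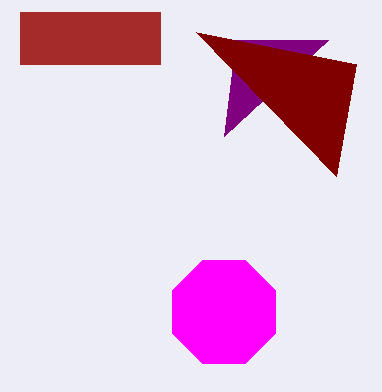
x1_1 = 224
y1_1 = 136
x_2 = 224
y_2 = 312
x0_3 = 20
y0_3 = 12
x1_3 = 160
y1_3 = 64
x2_4 = 196
y2_4 = 32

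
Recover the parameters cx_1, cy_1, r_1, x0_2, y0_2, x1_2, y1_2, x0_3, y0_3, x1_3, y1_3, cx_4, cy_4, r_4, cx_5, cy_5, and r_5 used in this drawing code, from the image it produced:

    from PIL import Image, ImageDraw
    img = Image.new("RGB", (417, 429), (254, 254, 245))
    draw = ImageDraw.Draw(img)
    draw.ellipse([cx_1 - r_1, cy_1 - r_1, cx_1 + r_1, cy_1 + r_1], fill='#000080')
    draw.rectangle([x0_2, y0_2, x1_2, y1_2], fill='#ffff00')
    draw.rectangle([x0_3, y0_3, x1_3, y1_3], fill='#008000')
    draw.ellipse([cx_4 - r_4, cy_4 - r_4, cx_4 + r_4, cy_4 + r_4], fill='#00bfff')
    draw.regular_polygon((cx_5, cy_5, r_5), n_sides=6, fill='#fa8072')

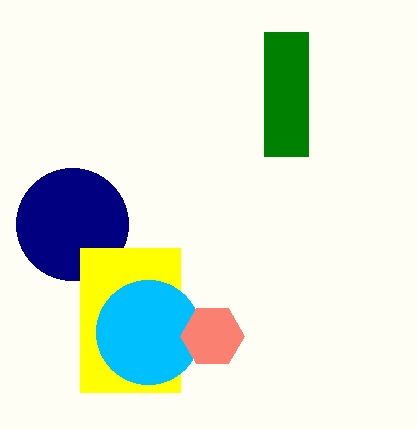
cx_1 = 72; cy_1 = 224; r_1 = 56; x0_2 = 80; y0_2 = 248; x1_2 = 180; y1_2 = 392; x0_3 = 264; y0_3 = 32; x1_3 = 308; y1_3 = 156; cx_4 = 148; cy_4 = 332; r_4 = 52; cx_5 = 212; cy_5 = 336; r_5 = 32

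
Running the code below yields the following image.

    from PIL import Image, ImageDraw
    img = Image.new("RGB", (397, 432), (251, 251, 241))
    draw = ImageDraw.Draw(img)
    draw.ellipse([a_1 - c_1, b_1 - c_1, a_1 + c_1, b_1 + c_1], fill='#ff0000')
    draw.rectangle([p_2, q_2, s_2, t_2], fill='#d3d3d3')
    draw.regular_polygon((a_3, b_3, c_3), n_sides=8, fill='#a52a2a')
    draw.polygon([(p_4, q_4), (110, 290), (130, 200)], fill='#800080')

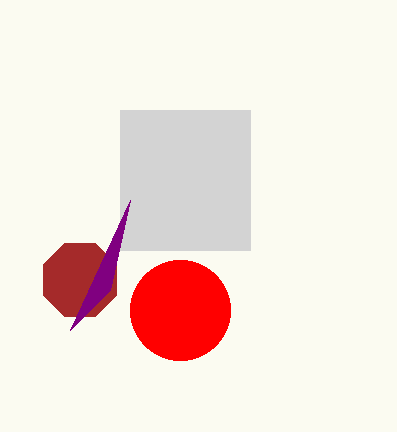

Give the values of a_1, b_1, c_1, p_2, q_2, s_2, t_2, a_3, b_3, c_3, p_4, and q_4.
a_1 = 180; b_1 = 310; c_1 = 50; p_2 = 120; q_2 = 110; s_2 = 250; t_2 = 250; a_3 = 80; b_3 = 280; c_3 = 40; p_4 = 70; q_4 = 330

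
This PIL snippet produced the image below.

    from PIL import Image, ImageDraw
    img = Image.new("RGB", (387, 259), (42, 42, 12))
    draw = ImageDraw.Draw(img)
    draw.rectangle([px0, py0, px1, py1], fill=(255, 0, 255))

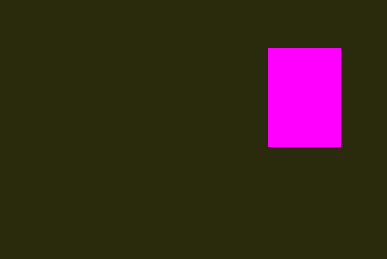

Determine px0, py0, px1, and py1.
px0 = 268
py0 = 48
px1 = 340
py1 = 146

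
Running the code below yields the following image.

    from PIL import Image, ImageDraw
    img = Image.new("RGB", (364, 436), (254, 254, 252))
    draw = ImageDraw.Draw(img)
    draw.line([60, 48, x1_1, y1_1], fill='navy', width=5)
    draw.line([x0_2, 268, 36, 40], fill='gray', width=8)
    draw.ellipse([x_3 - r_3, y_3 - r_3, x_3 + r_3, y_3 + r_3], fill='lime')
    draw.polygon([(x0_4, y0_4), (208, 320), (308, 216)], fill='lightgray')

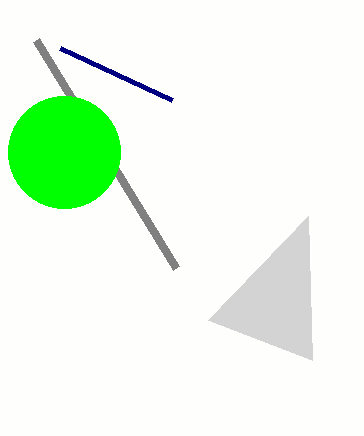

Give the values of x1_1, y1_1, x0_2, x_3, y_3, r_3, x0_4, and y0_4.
x1_1 = 172; y1_1 = 100; x0_2 = 176; x_3 = 64; y_3 = 152; r_3 = 56; x0_4 = 312; y0_4 = 360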